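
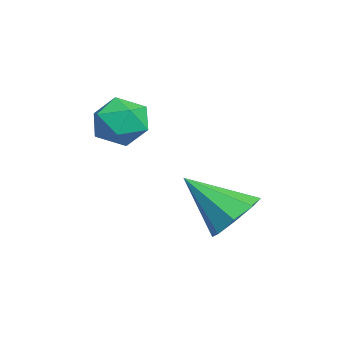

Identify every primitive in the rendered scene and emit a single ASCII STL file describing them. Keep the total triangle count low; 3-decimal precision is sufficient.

solid 
facet normal -0.742 0.661 0.114
outer loop
vertex -0.787 0.259 -1.073
vertex -1.149 -0.243 -0.519
vertex -0.602 0.328 -0.266
endloop
endfacet
facet normal -0.132 0.990 -0.054
outer loop
vertex -0.787 0.259 -1.073
vertex -0.602 0.328 -0.266
vertex 0.0 0.377 -0.835
endloop
endfacet
facet normal 0.096 0.728 -0.679
outer loop
vertex -0.787 0.259 -1.073
vertex 0.0 0.377 -0.835
vertex -0.174 -0.164 -1.44
endloop
endfacet
facet normal -0.374 0.236 -0.897
outer loop
vertex -0.787 0.259 -1.073
vertex -0.174 -0.164 -1.44
vertex -0.884 -0.548 -1.245
endloop
endfacet
facet normal -0.892 0.194 -0.407
outer loop
vertex -0.787 0.259 -1.073
vertex -0.884 -0.548 -1.245
vertex -1.149 -0.243 -0.519
endloop
endfacet
facet normal 0.352 0.825 0.443
outer loop
vertex 0.0 0.377 -0.835
vertex -0.602 0.328 -0.266
vertex 0.124 -0.052 -0.135
endloop
endfacet
facet normal -0.635 0.292 0.715
outer loop
vertex -0.602 0.328 -0.266
vertex -1.149 -0.243 -0.519
vertex -0.586 -0.436 0.06
endloop
endfacet
facet normal -0.878 -0.461 -0.127
outer loop
vertex -1.149 -0.243 -0.519
vertex -0.884 -0.548 -1.245
vertex -0.76 -0.977 -0.545
endloop
endfacet
facet normal -0.040 -0.393 -0.919
outer loop
vertex -0.884 -0.548 -1.245
vertex -0.174 -0.164 -1.44
vertex -0.158 -0.928 -1.114
endloop
endfacet
facet normal 0.720 0.402 -0.566
outer loop
vertex -0.174 -0.164 -1.44
vertex 0.0 0.377 -0.835
vertex 0.389 -0.357 -0.861
endloop
endfacet
facet normal 0.374 -0.236 0.897
outer loop
vertex 0.027 -0.859 -0.307
vertex 0.124 -0.052 -0.135
vertex -0.586 -0.436 0.06
endloop
endfacet
facet normal -0.096 -0.728 0.679
outer loop
vertex 0.027 -0.859 -0.307
vertex -0.586 -0.436 0.06
vertex -0.76 -0.977 -0.545
endloop
endfacet
facet normal 0.132 -0.990 0.054
outer loop
vertex 0.027 -0.859 -0.307
vertex -0.76 -0.977 -0.545
vertex -0.158 -0.928 -1.114
endloop
endfacet
facet normal 0.742 -0.661 -0.114
outer loop
vertex 0.027 -0.859 -0.307
vertex -0.158 -0.928 -1.114
vertex 0.389 -0.357 -0.861
endloop
endfacet
facet normal 0.892 -0.194 0.407
outer loop
vertex 0.027 -0.859 -0.307
vertex 0.389 -0.357 -0.861
vertex 0.124 -0.052 -0.135
endloop
endfacet
facet normal 0.040 0.393 0.919
outer loop
vertex -0.586 -0.436 0.06
vertex 0.124 -0.052 -0.135
vertex -0.602 0.328 -0.266
endloop
endfacet
facet normal -0.720 -0.402 0.566
outer loop
vertex -0.76 -0.977 -0.545
vertex -0.586 -0.436 0.06
vertex -1.149 -0.243 -0.519
endloop
endfacet
facet normal -0.352 -0.825 -0.443
outer loop
vertex -0.158 -0.928 -1.114
vertex -0.76 -0.977 -0.545
vertex -0.884 -0.548 -1.245
endloop
endfacet
facet normal 0.635 -0.292 -0.715
outer loop
vertex 0.389 -0.357 -0.861
vertex -0.158 -0.928 -1.114
vertex -0.174 -0.164 -1.44
endloop
endfacet
facet normal 0.878 0.461 0.127
outer loop
vertex 0.124 -0.052 -0.135
vertex 0.389 -0.357 -0.861
vertex 0.0 0.377 -0.835
endloop
endfacet
facet normal 0.241 0.719 -0.652
outer loop
vertex 1.661 2.875 -2.735
vertex 1.183 2.506 -3.318
vertex 1.055 3.087 -2.725
endloop
endfacet
facet normal 0.111 0.273 0.956
outer loop
vertex 1.661 2.875 -2.735
vertex 1.055 3.087 -2.725
vertex 0.757 1.234 -2.162
endloop
endfacet
facet normal 0.240 0.719 -0.652
outer loop
vertex 1.055 3.087 -2.725
vertex 1.183 2.506 -3.318
vertex 0.523 2.959 -3.062
endloop
endfacet
facet normal -0.561 0.322 0.763
outer loop
vertex 1.055 3.087 -2.725
vertex 0.523 2.959 -3.062
vertex 0.757 1.234 -2.162
endloop
endfacet
facet normal 0.240 0.718 -0.653
outer loop
vertex 0.523 2.959 -3.062
vertex 1.183 2.506 -3.318
vertex 0.377 2.565 -3.549
endloop
endfacet
facet normal -0.961 0.014 0.277
outer loop
vertex 0.523 2.959 -3.062
vertex 0.377 2.565 -3.549
vertex 0.757 1.234 -2.162
endloop
endfacet
facet normal 0.240 0.719 -0.652
outer loop
vertex 0.377 2.565 -3.549
vertex 1.183 2.506 -3.318
vertex 0.704 2.137 -3.901
endloop
endfacet
facet normal -0.854 -0.472 -0.219
outer loop
vertex 0.377 2.565 -3.549
vertex 0.704 2.137 -3.901
vertex 0.757 1.234 -2.162
endloop
endfacet
facet normal 0.241 0.718 -0.653
outer loop
vertex 0.704 2.137 -3.901
vertex 1.183 2.506 -3.318
vertex 1.311 1.925 -3.91
endloop
endfacet
facet normal -0.303 -0.849 -0.432
outer loop
vertex 0.704 2.137 -3.901
vertex 1.311 1.925 -3.91
vertex 0.757 1.234 -2.162
endloop
endfacet
facet normal 0.241 0.718 -0.653
outer loop
vertex 1.311 1.925 -3.91
vertex 1.183 2.506 -3.318
vertex 1.843 2.053 -3.573
endloop
endfacet
facet normal 0.368 -0.899 -0.239
outer loop
vertex 1.311 1.925 -3.91
vertex 1.843 2.053 -3.573
vertex 0.757 1.234 -2.162
endloop
endfacet
facet normal 0.241 0.718 -0.653
outer loop
vertex 1.843 2.053 -3.573
vertex 1.183 2.506 -3.318
vertex 1.988 2.447 -3.086
endloop
endfacet
facet normal 0.768 -0.590 0.249
outer loop
vertex 1.843 2.053 -3.573
vertex 1.988 2.447 -3.086
vertex 0.757 1.234 -2.162
endloop
endfacet
facet normal 0.241 0.719 -0.652
outer loop
vertex 1.988 2.447 -3.086
vertex 1.183 2.506 -3.318
vertex 1.661 2.875 -2.735
endloop
endfacet
facet normal 0.661 -0.105 0.743
outer loop
vertex 1.988 2.447 -3.086
vertex 1.661 2.875 -2.735
vertex 0.757 1.234 -2.162
endloop
endfacet

endsolid


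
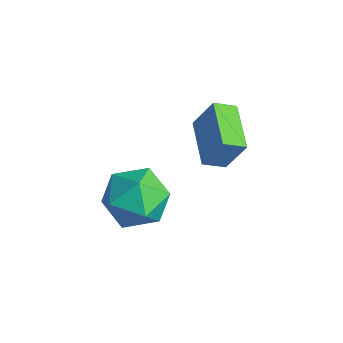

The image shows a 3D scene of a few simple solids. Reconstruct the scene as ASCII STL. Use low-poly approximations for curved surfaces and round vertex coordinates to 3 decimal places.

solid 
facet normal -0.854 0.287 0.433
outer loop
vertex 2.056 -3.178 -3.381
vertex 2.327 -3.879 -2.381
vertex 2.703 -2.687 -2.43
endloop
endfacet
facet normal -0.604 0.797 -0.000
outer loop
vertex 2.056 -3.178 -3.381
vertex 2.703 -2.687 -2.43
vertex 3.036 -2.435 -3.609
endloop
endfacet
facet normal -0.547 0.520 -0.656
outer loop
vertex 2.056 -3.178 -3.381
vertex 3.036 -2.435 -3.609
vertex 2.866 -3.471 -4.289
endloop
endfacet
facet normal -0.762 -0.159 -0.628
outer loop
vertex 2.056 -3.178 -3.381
vertex 2.866 -3.471 -4.289
vertex 2.427 -4.364 -3.53
endloop
endfacet
facet normal -0.952 -0.303 0.045
outer loop
vertex 2.056 -3.178 -3.381
vertex 2.427 -4.364 -3.53
vertex 2.327 -3.879 -2.381
endloop
endfacet
facet normal 0.050 0.974 0.222
outer loop
vertex 3.036 -2.435 -3.609
vertex 2.703 -2.687 -2.43
vertex 3.913 -2.676 -2.75
endloop
endfacet
facet normal -0.354 0.150 0.923
outer loop
vertex 2.703 -2.687 -2.43
vertex 2.327 -3.879 -2.381
vertex 3.474 -3.569 -1.991
endloop
endfacet
facet normal -0.512 -0.807 0.296
outer loop
vertex 2.327 -3.879 -2.381
vertex 2.427 -4.364 -3.53
vertex 3.304 -4.605 -2.671
endloop
endfacet
facet normal -0.205 -0.574 -0.793
outer loop
vertex 2.427 -4.364 -3.53
vertex 2.866 -3.471 -4.289
vertex 3.637 -4.353 -3.85
endloop
endfacet
facet normal 0.143 0.527 -0.838
outer loop
vertex 2.866 -3.471 -4.289
vertex 3.036 -2.435 -3.609
vertex 4.013 -3.161 -3.899
endloop
endfacet
facet normal 0.762 0.159 0.628
outer loop
vertex 4.284 -3.862 -2.899
vertex 3.913 -2.676 -2.75
vertex 3.474 -3.569 -1.991
endloop
endfacet
facet normal 0.547 -0.520 0.656
outer loop
vertex 4.284 -3.862 -2.899
vertex 3.474 -3.569 -1.991
vertex 3.304 -4.605 -2.671
endloop
endfacet
facet normal 0.604 -0.797 0.000
outer loop
vertex 4.284 -3.862 -2.899
vertex 3.304 -4.605 -2.671
vertex 3.637 -4.353 -3.85
endloop
endfacet
facet normal 0.854 -0.287 -0.433
outer loop
vertex 4.284 -3.862 -2.899
vertex 3.637 -4.353 -3.85
vertex 4.013 -3.161 -3.899
endloop
endfacet
facet normal 0.952 0.303 -0.045
outer loop
vertex 4.284 -3.862 -2.899
vertex 4.013 -3.161 -3.899
vertex 3.913 -2.676 -2.75
endloop
endfacet
facet normal 0.205 0.574 0.793
outer loop
vertex 3.474 -3.569 -1.991
vertex 3.913 -2.676 -2.75
vertex 2.703 -2.687 -2.43
endloop
endfacet
facet normal -0.143 -0.527 0.838
outer loop
vertex 3.304 -4.605 -2.671
vertex 3.474 -3.569 -1.991
vertex 2.327 -3.879 -2.381
endloop
endfacet
facet normal -0.050 -0.974 -0.222
outer loop
vertex 3.637 -4.353 -3.85
vertex 3.304 -4.605 -2.671
vertex 2.427 -4.364 -3.53
endloop
endfacet
facet normal 0.354 -0.150 -0.923
outer loop
vertex 4.013 -3.161 -3.899
vertex 3.637 -4.353 -3.85
vertex 2.866 -3.471 -4.289
endloop
endfacet
facet normal 0.512 0.807 -0.296
outer loop
vertex 3.913 -2.676 -2.75
vertex 4.013 -3.161 -3.899
vertex 3.036 -2.435 -3.609
endloop
endfacet
facet normal -0.890 0.416 0.187
outer loop
vertex 2.336 0.085 -0.791
vertex 2.611 0.848 -1.18
vertex 1.845 -0.391 -2.07
endloop
endfacet
facet normal -0.305 -0.848 0.433
outer loop
vertex 3.509 -1.168 -2.42
vertex 2.336 0.085 -0.791
vertex 1.845 -0.391 -2.07
endloop
endfacet
facet normal -0.890 0.416 0.187
outer loop
vertex 1.845 -0.391 -2.07
vertex 2.611 0.848 -1.18
vertex 2.12 0.373 -2.459
endloop
endfacet
facet normal -0.338 -0.327 -0.882
outer loop
vertex 2.12 0.373 -2.459
vertex 3.509 -1.168 -2.42
vertex 1.845 -0.391 -2.07
endloop
endfacet
facet normal 0.339 0.328 0.882
outer loop
vertex 2.336 0.085 -0.791
vertex 4.275 0.071 -1.53
vertex 2.611 0.848 -1.18
endloop
endfacet
facet normal -0.306 -0.848 0.432
outer loop
vertex 4.0 -0.693 -1.141
vertex 2.336 0.085 -0.791
vertex 3.509 -1.168 -2.42
endloop
endfacet
facet normal 0.339 0.327 0.882
outer loop
vertex 4.0 -0.693 -1.141
vertex 4.275 0.071 -1.53
vertex 2.336 0.085 -0.791
endloop
endfacet
facet normal 0.305 0.848 -0.432
outer loop
vertex 2.611 0.848 -1.18
vertex 4.275 0.071 -1.53
vertex 2.12 0.373 -2.459
endloop
endfacet
facet normal -0.339 -0.328 -0.882
outer loop
vertex 3.784 -0.405 -2.809
vertex 3.509 -1.168 -2.42
vertex 2.12 0.373 -2.459
endloop
endfacet
facet normal 0.305 0.848 -0.433
outer loop
vertex 2.12 0.373 -2.459
vertex 4.275 0.071 -1.53
vertex 3.784 -0.405 -2.809
endloop
endfacet
facet normal 0.890 -0.416 -0.187
outer loop
vertex 3.784 -0.405 -2.809
vertex 4.0 -0.693 -1.141
vertex 3.509 -1.168 -2.42
endloop
endfacet
facet normal 0.890 -0.416 -0.187
outer loop
vertex 4.275 0.071 -1.53
vertex 4.0 -0.693 -1.141
vertex 3.784 -0.405 -2.809
endloop
endfacet

endsolid


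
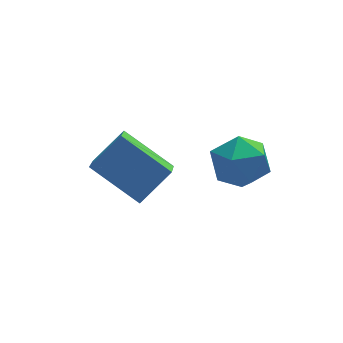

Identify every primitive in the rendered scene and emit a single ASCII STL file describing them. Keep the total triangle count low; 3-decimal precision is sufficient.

solid 
facet normal -0.716 -0.260 -0.648
outer loop
vertex -4.096 -1.345 -1.703
vertex -3.825 -0.345 -2.403
vertex -2.748 -2.444 -2.75
endloop
endfacet
facet normal -0.217 -0.800 0.560
outer loop
vertex -1.675 -2.055 -1.777
vertex -4.096 -1.345 -1.703
vertex -2.748 -2.444 -2.75
endloop
endfacet
facet normal -0.716 -0.260 -0.648
outer loop
vertex -2.748 -2.444 -2.75
vertex -3.825 -0.345 -2.403
vertex -2.477 -1.444 -3.45
endloop
endfacet
facet normal 0.664 -0.541 -0.516
outer loop
vertex -2.477 -1.444 -3.45
vertex -1.675 -2.055 -1.777
vertex -2.748 -2.444 -2.75
endloop
endfacet
facet normal -0.664 0.541 0.516
outer loop
vertex -4.096 -1.345 -1.703
vertex -2.752 0.044 -1.43
vertex -3.825 -0.345 -2.403
endloop
endfacet
facet normal -0.217 -0.800 0.560
outer loop
vertex -3.023 -0.956 -0.73
vertex -4.096 -1.345 -1.703
vertex -1.675 -2.055 -1.777
endloop
endfacet
facet normal -0.664 0.541 0.516
outer loop
vertex -3.023 -0.956 -0.73
vertex -2.752 0.044 -1.43
vertex -4.096 -1.345 -1.703
endloop
endfacet
facet normal 0.217 0.800 -0.560
outer loop
vertex -3.825 -0.345 -2.403
vertex -2.752 0.044 -1.43
vertex -2.477 -1.444 -3.45
endloop
endfacet
facet normal 0.664 -0.541 -0.516
outer loop
vertex -1.404 -1.055 -2.477
vertex -1.675 -2.055 -1.777
vertex -2.477 -1.444 -3.45
endloop
endfacet
facet normal 0.217 0.800 -0.560
outer loop
vertex -2.477 -1.444 -3.45
vertex -2.752 0.044 -1.43
vertex -1.404 -1.055 -2.477
endloop
endfacet
facet normal 0.716 0.260 0.648
outer loop
vertex -1.404 -1.055 -2.477
vertex -3.023 -0.956 -0.73
vertex -1.675 -2.055 -1.777
endloop
endfacet
facet normal 0.716 0.260 0.648
outer loop
vertex -2.752 0.044 -1.43
vertex -3.023 -0.956 -0.73
vertex -1.404 -1.055 -2.477
endloop
endfacet
facet normal -0.966 0.124 -0.226
outer loop
vertex -0.472 -2.878 -1.02
vertex -0.674 -3.828 -0.676
vertex -0.722 -3.025 -0.032
endloop
endfacet
facet normal -0.662 0.747 -0.056
outer loop
vertex -0.472 -2.878 -1.02
vertex -0.722 -3.025 -0.032
vertex 0.036 -2.372 -0.28
endloop
endfacet
facet normal -0.117 0.855 -0.504
outer loop
vertex -0.472 -2.878 -1.02
vertex 0.036 -2.372 -0.28
vertex 0.552 -2.771 -1.077
endloop
endfacet
facet normal -0.084 0.300 -0.950
outer loop
vertex -0.472 -2.878 -1.02
vertex 0.552 -2.771 -1.077
vertex 0.113 -3.671 -1.322
endloop
endfacet
facet normal -0.609 -0.153 -0.779
outer loop
vertex -0.472 -2.878 -1.02
vertex 0.113 -3.671 -1.322
vertex -0.674 -3.828 -0.676
endloop
endfacet
facet normal -0.398 0.691 0.604
outer loop
vertex 0.036 -2.372 -0.28
vertex -0.722 -3.025 -0.032
vertex 0.147 -3.009 0.522
endloop
endfacet
facet normal -0.889 -0.317 0.329
outer loop
vertex -0.722 -3.025 -0.032
vertex -0.674 -3.828 -0.676
vertex -0.292 -3.909 0.277
endloop
endfacet
facet normal -0.311 -0.765 -0.564
outer loop
vertex -0.674 -3.828 -0.676
vertex 0.113 -3.671 -1.322
vertex 0.224 -4.308 -0.52
endloop
endfacet
facet normal 0.538 -0.033 -0.842
outer loop
vertex 0.113 -3.671 -1.322
vertex 0.552 -2.771 -1.077
vertex 0.982 -3.655 -0.768
endloop
endfacet
facet normal 0.484 0.867 -0.120
outer loop
vertex 0.552 -2.771 -1.077
vertex 0.036 -2.372 -0.28
vertex 0.934 -2.852 -0.124
endloop
endfacet
facet normal 0.084 -0.300 0.950
outer loop
vertex 0.732 -3.802 0.22
vertex 0.147 -3.009 0.522
vertex -0.292 -3.909 0.277
endloop
endfacet
facet normal 0.117 -0.855 0.504
outer loop
vertex 0.732 -3.802 0.22
vertex -0.292 -3.909 0.277
vertex 0.224 -4.308 -0.52
endloop
endfacet
facet normal 0.662 -0.747 0.056
outer loop
vertex 0.732 -3.802 0.22
vertex 0.224 -4.308 -0.52
vertex 0.982 -3.655 -0.768
endloop
endfacet
facet normal 0.966 -0.124 0.226
outer loop
vertex 0.732 -3.802 0.22
vertex 0.982 -3.655 -0.768
vertex 0.934 -2.852 -0.124
endloop
endfacet
facet normal 0.609 0.153 0.779
outer loop
vertex 0.732 -3.802 0.22
vertex 0.934 -2.852 -0.124
vertex 0.147 -3.009 0.522
endloop
endfacet
facet normal -0.538 0.033 0.842
outer loop
vertex -0.292 -3.909 0.277
vertex 0.147 -3.009 0.522
vertex -0.722 -3.025 -0.032
endloop
endfacet
facet normal -0.484 -0.867 0.120
outer loop
vertex 0.224 -4.308 -0.52
vertex -0.292 -3.909 0.277
vertex -0.674 -3.828 -0.676
endloop
endfacet
facet normal 0.398 -0.691 -0.604
outer loop
vertex 0.982 -3.655 -0.768
vertex 0.224 -4.308 -0.52
vertex 0.113 -3.671 -1.322
endloop
endfacet
facet normal 0.889 0.317 -0.329
outer loop
vertex 0.934 -2.852 -0.124
vertex 0.982 -3.655 -0.768
vertex 0.552 -2.771 -1.077
endloop
endfacet
facet normal 0.311 0.765 0.564
outer loop
vertex 0.147 -3.009 0.522
vertex 0.934 -2.852 -0.124
vertex 0.036 -2.372 -0.28
endloop
endfacet

endsolid


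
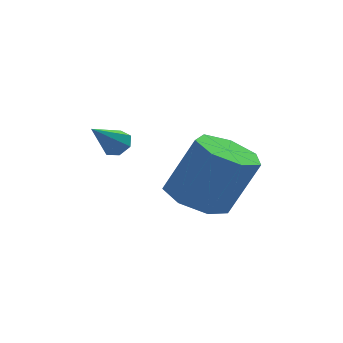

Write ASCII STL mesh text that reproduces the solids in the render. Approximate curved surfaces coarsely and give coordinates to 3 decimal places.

solid 
facet normal 0.505 0.585 -0.635
outer loop
vertex -0.2 1.059 -0.33
vertex -0.585 1.393 -0.328
vertex -0.178 1.375 -0.021
endloop
endfacet
facet normal 0.664 -0.546 0.511
outer loop
vertex -0.2 1.059 -0.33
vertex -0.178 1.375 -0.021
vertex -1.295 0.567 0.568
endloop
endfacet
facet normal 0.504 0.586 -0.634
outer loop
vertex -0.178 1.375 -0.021
vertex -0.585 1.393 -0.328
vertex -0.463 1.705 0.057
endloop
endfacet
facet normal 0.392 0.123 0.912
outer loop
vertex -0.178 1.375 -0.021
vertex -0.463 1.705 0.057
vertex -1.295 0.567 0.568
endloop
endfacet
facet normal 0.503 0.587 -0.635
outer loop
vertex -0.463 1.705 0.057
vertex -0.585 1.393 -0.328
vertex -0.84 1.8 -0.154
endloop
endfacet
facet normal -0.292 0.561 0.774
outer loop
vertex -0.463 1.705 0.057
vertex -0.84 1.8 -0.154
vertex -1.295 0.567 0.568
endloop
endfacet
facet normal 0.502 0.586 -0.635
outer loop
vertex -0.84 1.8 -0.154
vertex -0.585 1.393 -0.328
vertex -1.025 1.588 -0.496
endloop
endfacet
facet normal -0.875 0.440 0.200
outer loop
vertex -0.84 1.8 -0.154
vertex -1.025 1.588 -0.496
vertex -1.295 0.567 0.568
endloop
endfacet
facet normal 0.502 0.586 -0.635
outer loop
vertex -1.025 1.588 -0.496
vertex -0.585 1.393 -0.328
vertex -0.879 1.23 -0.711
endloop
endfacet
facet normal -0.915 -0.148 -0.375
outer loop
vertex -1.025 1.588 -0.496
vertex -0.879 1.23 -0.711
vertex -1.295 0.567 0.568
endloop
endfacet
facet normal 0.503 0.586 -0.635
outer loop
vertex -0.879 1.23 -0.711
vertex -0.585 1.393 -0.328
vertex -0.512 0.995 -0.637
endloop
endfacet
facet normal -0.384 -0.763 -0.520
outer loop
vertex -0.879 1.23 -0.711
vertex -0.512 0.995 -0.637
vertex -1.295 0.567 0.568
endloop
endfacet
facet normal 0.504 0.585 -0.635
outer loop
vertex -0.512 0.995 -0.637
vertex -0.585 1.393 -0.328
vertex -0.2 1.059 -0.33
endloop
endfacet
facet normal 0.318 -0.940 -0.127
outer loop
vertex -0.512 0.995 -0.637
vertex -0.2 1.059 -0.33
vertex -1.295 0.567 0.568
endloop
endfacet
facet normal -0.430 0.035 -0.902
outer loop
vertex 2.5 1.636 -2.805
vertex 1.668 1.078 -2.43
vertex 1.803 2.139 -2.453
endloop
endfacet
facet normal 0.502 0.840 -0.207
outer loop
vertex 2.5 1.636 -2.805
vertex 1.803 2.139 -2.453
vertex 3.424 1.561 -0.865
endloop
endfacet
facet normal 0.502 0.840 -0.207
outer loop
vertex 3.424 1.561 -0.865
vertex 1.803 2.139 -2.453
vertex 2.727 2.064 -0.513
endloop
endfacet
facet normal 0.430 -0.035 0.902
outer loop
vertex 3.424 1.561 -0.865
vertex 2.727 2.064 -0.513
vertex 2.592 1.002 -0.49
endloop
endfacet
facet normal -0.430 0.035 -0.902
outer loop
vertex 1.803 2.139 -2.453
vertex 1.668 1.078 -2.43
vertex 1.004 1.843 -2.084
endloop
endfacet
facet normal -0.274 0.947 0.167
outer loop
vertex 1.803 2.139 -2.453
vertex 1.004 1.843 -2.084
vertex 2.727 2.064 -0.513
endloop
endfacet
facet normal -0.275 0.947 0.168
outer loop
vertex 2.727 2.064 -0.513
vertex 1.004 1.843 -2.084
vertex 1.929 1.767 -0.144
endloop
endfacet
facet normal 0.430 -0.035 0.902
outer loop
vertex 2.727 2.064 -0.513
vertex 1.929 1.767 -0.144
vertex 2.592 1.002 -0.49
endloop
endfacet
facet normal -0.430 0.035 -0.902
outer loop
vertex 1.004 1.843 -2.084
vertex 1.668 1.078 -2.43
vertex 0.705 0.97 -1.975
endloop
endfacet
facet normal -0.843 0.341 0.415
outer loop
vertex 1.004 1.843 -2.084
vertex 0.705 0.97 -1.975
vertex 1.929 1.767 -0.144
endloop
endfacet
facet normal -0.843 0.341 0.416
outer loop
vertex 1.929 1.767 -0.144
vertex 0.705 0.97 -1.975
vertex 1.63 0.895 -0.036
endloop
endfacet
facet normal 0.430 -0.036 0.902
outer loop
vertex 1.929 1.767 -0.144
vertex 1.63 0.895 -0.036
vertex 2.592 1.002 -0.49
endloop
endfacet
facet normal -0.430 0.035 -0.902
outer loop
vertex 0.705 0.97 -1.975
vertex 1.668 1.078 -2.43
vertex 1.131 0.179 -2.209
endloop
endfacet
facet normal -0.777 -0.522 0.351
outer loop
vertex 0.705 0.97 -1.975
vertex 1.131 0.179 -2.209
vertex 1.63 0.895 -0.036
endloop
endfacet
facet normal -0.778 -0.521 0.350
outer loop
vertex 1.63 0.895 -0.036
vertex 1.131 0.179 -2.209
vertex 2.055 0.104 -0.269
endloop
endfacet
facet normal 0.430 -0.035 0.902
outer loop
vertex 1.63 0.895 -0.036
vertex 2.055 0.104 -0.269
vertex 2.592 1.002 -0.49
endloop
endfacet
facet normal -0.430 0.035 -0.902
outer loop
vertex 1.131 0.179 -2.209
vertex 1.668 1.078 -2.43
vertex 1.961 0.064 -2.609
endloop
endfacet
facet normal -0.127 -0.992 0.022
outer loop
vertex 1.131 0.179 -2.209
vertex 1.961 0.064 -2.609
vertex 2.055 0.104 -0.269
endloop
endfacet
facet normal -0.127 -0.992 0.022
outer loop
vertex 2.055 0.104 -0.269
vertex 1.961 0.064 -2.609
vertex 2.885 -0.011 -0.669
endloop
endfacet
facet normal 0.430 -0.035 0.902
outer loop
vertex 2.055 0.104 -0.269
vertex 2.885 -0.011 -0.669
vertex 2.592 1.002 -0.49
endloop
endfacet
facet normal -0.430 0.035 -0.902
outer loop
vertex 1.961 0.064 -2.609
vertex 1.668 1.078 -2.43
vertex 2.57 0.713 -2.874
endloop
endfacet
facet normal 0.621 -0.714 -0.323
outer loop
vertex 1.961 0.064 -2.609
vertex 2.57 0.713 -2.874
vertex 2.885 -0.011 -0.669
endloop
endfacet
facet normal 0.619 -0.715 -0.323
outer loop
vertex 2.885 -0.011 -0.669
vertex 2.57 0.713 -2.874
vertex 3.495 0.637 -0.934
endloop
endfacet
facet normal 0.429 -0.035 0.902
outer loop
vertex 2.885 -0.011 -0.669
vertex 3.495 0.637 -0.934
vertex 2.592 1.002 -0.49
endloop
endfacet
facet normal -0.430 0.035 -0.902
outer loop
vertex 2.57 0.713 -2.874
vertex 1.668 1.078 -2.43
vertex 2.5 1.636 -2.805
endloop
endfacet
facet normal 0.900 0.100 -0.425
outer loop
vertex 2.57 0.713 -2.874
vertex 2.5 1.636 -2.805
vertex 3.495 0.637 -0.934
endloop
endfacet
facet normal 0.900 0.101 -0.425
outer loop
vertex 3.495 0.637 -0.934
vertex 2.5 1.636 -2.805
vertex 3.424 1.561 -0.865
endloop
endfacet
facet normal 0.430 -0.034 0.902
outer loop
vertex 3.495 0.637 -0.934
vertex 3.424 1.561 -0.865
vertex 2.592 1.002 -0.49
endloop
endfacet

endsolid


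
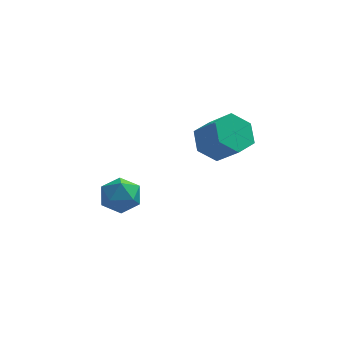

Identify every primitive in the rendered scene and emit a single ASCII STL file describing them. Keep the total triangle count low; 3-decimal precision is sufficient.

solid 
facet normal -0.380 0.252 0.890
outer loop
vertex -2.906 1.805 0.108
vertex -3.574 1.174 0.001
vertex -2.777 0.939 0.408
endloop
endfacet
facet normal 0.327 0.352 0.877
outer loop
vertex -2.906 1.805 0.108
vertex -2.777 0.939 0.408
vertex -2.093 1.385 -0.026
endloop
endfacet
facet normal 0.475 0.808 0.349
outer loop
vertex -2.906 1.805 0.108
vertex -2.093 1.385 -0.026
vertex -2.466 1.896 -0.701
endloop
endfacet
facet normal -0.141 0.989 0.035
outer loop
vertex -2.906 1.805 0.108
vertex -2.466 1.896 -0.701
vertex -3.382 1.765 -0.684
endloop
endfacet
facet normal -0.669 0.645 0.369
outer loop
vertex -2.906 1.805 0.108
vertex -3.382 1.765 -0.684
vertex -3.574 1.174 0.001
endloop
endfacet
facet normal 0.636 -0.272 0.722
outer loop
vertex -2.093 1.385 -0.026
vertex -2.777 0.939 0.408
vertex -2.258 0.495 -0.216
endloop
endfacet
facet normal -0.508 -0.434 0.744
outer loop
vertex -2.777 0.939 0.408
vertex -3.574 1.174 0.001
vertex -3.174 0.364 -0.199
endloop
endfacet
facet normal -0.974 0.202 -0.099
outer loop
vertex -3.574 1.174 0.001
vertex -3.382 1.765 -0.684
vertex -3.547 0.875 -0.874
endloop
endfacet
facet normal -0.120 0.759 -0.640
outer loop
vertex -3.382 1.765 -0.684
vertex -2.466 1.896 -0.701
vertex -2.863 1.321 -1.308
endloop
endfacet
facet normal 0.875 0.465 -0.132
outer loop
vertex -2.466 1.896 -0.701
vertex -2.093 1.385 -0.026
vertex -2.066 1.086 -0.901
endloop
endfacet
facet normal 0.141 -0.989 -0.035
outer loop
vertex -2.734 0.455 -1.008
vertex -2.258 0.495 -0.216
vertex -3.174 0.364 -0.199
endloop
endfacet
facet normal -0.475 -0.808 -0.349
outer loop
vertex -2.734 0.455 -1.008
vertex -3.174 0.364 -0.199
vertex -3.547 0.875 -0.874
endloop
endfacet
facet normal -0.327 -0.352 -0.877
outer loop
vertex -2.734 0.455 -1.008
vertex -3.547 0.875 -0.874
vertex -2.863 1.321 -1.308
endloop
endfacet
facet normal 0.380 -0.252 -0.890
outer loop
vertex -2.734 0.455 -1.008
vertex -2.863 1.321 -1.308
vertex -2.066 1.086 -0.901
endloop
endfacet
facet normal 0.669 -0.645 -0.369
outer loop
vertex -2.734 0.455 -1.008
vertex -2.066 1.086 -0.901
vertex -2.258 0.495 -0.216
endloop
endfacet
facet normal 0.120 -0.759 0.640
outer loop
vertex -3.174 0.364 -0.199
vertex -2.258 0.495 -0.216
vertex -2.777 0.939 0.408
endloop
endfacet
facet normal -0.875 -0.465 0.132
outer loop
vertex -3.547 0.875 -0.874
vertex -3.174 0.364 -0.199
vertex -3.574 1.174 0.001
endloop
endfacet
facet normal -0.636 0.272 -0.722
outer loop
vertex -2.863 1.321 -1.308
vertex -3.547 0.875 -0.874
vertex -3.382 1.765 -0.684
endloop
endfacet
facet normal 0.508 0.434 -0.744
outer loop
vertex -2.066 1.086 -0.901
vertex -2.863 1.321 -1.308
vertex -2.466 1.896 -0.701
endloop
endfacet
facet normal 0.974 -0.202 0.099
outer loop
vertex -2.258 0.495 -0.216
vertex -2.066 1.086 -0.901
vertex -2.093 1.385 -0.026
endloop
endfacet
facet normal -0.583 0.450 -0.677
outer loop
vertex 1.552 0.279 2.916
vertex 0.82 0.214 3.503
vertex 1.376 0.971 3.527
endloop
endfacet
facet normal 0.791 0.506 -0.345
outer loop
vertex 1.552 0.279 2.916
vertex 1.376 0.971 3.527
vertex 2.391 -0.368 3.891
endloop
endfacet
facet normal 0.791 0.505 -0.346
outer loop
vertex 2.391 -0.368 3.891
vertex 1.376 0.971 3.527
vertex 2.216 0.324 4.502
endloop
endfacet
facet normal 0.583 -0.450 0.677
outer loop
vertex 2.391 -0.368 3.891
vertex 2.216 0.324 4.502
vertex 1.66 -0.434 4.477
endloop
endfacet
facet normal -0.583 0.450 -0.676
outer loop
vertex 1.376 0.971 3.527
vertex 0.82 0.214 3.503
vertex 0.645 0.906 4.114
endloop
endfacet
facet normal 0.234 0.891 0.390
outer loop
vertex 1.376 0.971 3.527
vertex 0.645 0.906 4.114
vertex 2.216 0.324 4.502
endloop
endfacet
facet normal 0.233 0.891 0.390
outer loop
vertex 2.216 0.324 4.502
vertex 0.645 0.906 4.114
vertex 1.484 0.259 5.088
endloop
endfacet
facet normal 0.582 -0.449 0.677
outer loop
vertex 2.216 0.324 4.502
vertex 1.484 0.259 5.088
vertex 1.66 -0.434 4.477
endloop
endfacet
facet normal -0.583 0.450 -0.677
outer loop
vertex 0.645 0.906 4.114
vertex 0.82 0.214 3.503
vertex 0.089 0.148 4.089
endloop
endfacet
facet normal -0.557 0.385 0.736
outer loop
vertex 0.645 0.906 4.114
vertex 0.089 0.148 4.089
vertex 1.484 0.259 5.088
endloop
endfacet
facet normal -0.557 0.386 0.735
outer loop
vertex 1.484 0.259 5.088
vertex 0.089 0.148 4.089
vertex 0.928 -0.499 5.064
endloop
endfacet
facet normal 0.583 -0.449 0.677
outer loop
vertex 1.484 0.259 5.088
vertex 0.928 -0.499 5.064
vertex 1.66 -0.434 4.477
endloop
endfacet
facet normal -0.583 0.450 -0.677
outer loop
vertex 0.089 0.148 4.089
vertex 0.82 0.214 3.503
vertex 0.264 -0.544 3.478
endloop
endfacet
facet normal -0.791 -0.505 0.345
outer loop
vertex 0.089 0.148 4.089
vertex 0.264 -0.544 3.478
vertex 0.928 -0.499 5.064
endloop
endfacet
facet normal -0.790 -0.506 0.345
outer loop
vertex 0.928 -0.499 5.064
vertex 0.264 -0.544 3.478
vertex 1.104 -1.191 4.453
endloop
endfacet
facet normal 0.583 -0.450 0.677
outer loop
vertex 0.928 -0.499 5.064
vertex 1.104 -1.191 4.453
vertex 1.66 -0.434 4.477
endloop
endfacet
facet normal -0.582 0.449 -0.677
outer loop
vertex 0.264 -0.544 3.478
vertex 0.82 0.214 3.503
vertex 0.996 -0.479 2.892
endloop
endfacet
facet normal -0.233 -0.891 -0.390
outer loop
vertex 0.264 -0.544 3.478
vertex 0.996 -0.479 2.892
vertex 1.104 -1.191 4.453
endloop
endfacet
facet normal -0.234 -0.891 -0.390
outer loop
vertex 1.104 -1.191 4.453
vertex 0.996 -0.479 2.892
vertex 1.835 -1.126 3.866
endloop
endfacet
facet normal 0.583 -0.450 0.676
outer loop
vertex 1.104 -1.191 4.453
vertex 1.835 -1.126 3.866
vertex 1.66 -0.434 4.477
endloop
endfacet
facet normal -0.583 0.449 -0.677
outer loop
vertex 0.996 -0.479 2.892
vertex 0.82 0.214 3.503
vertex 1.552 0.279 2.916
endloop
endfacet
facet normal 0.557 -0.385 -0.736
outer loop
vertex 0.996 -0.479 2.892
vertex 1.552 0.279 2.916
vertex 1.835 -1.126 3.866
endloop
endfacet
facet normal 0.558 -0.385 -0.735
outer loop
vertex 1.835 -1.126 3.866
vertex 1.552 0.279 2.916
vertex 2.391 -0.368 3.891
endloop
endfacet
facet normal 0.583 -0.450 0.677
outer loop
vertex 1.835 -1.126 3.866
vertex 2.391 -0.368 3.891
vertex 1.66 -0.434 4.477
endloop
endfacet

endsolid


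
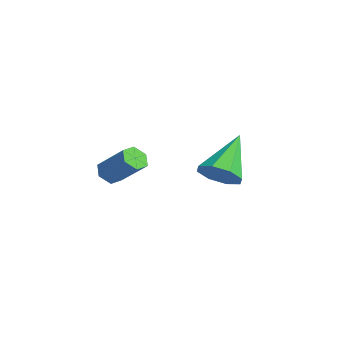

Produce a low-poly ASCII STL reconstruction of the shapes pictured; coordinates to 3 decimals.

solid 
facet normal 0.519 -0.545 -0.658
outer loop
vertex 2.752 1.252 1.595
vertex 2.001 1.111 1.119
vertex 2.65 1.735 1.114
endloop
endfacet
facet normal 0.599 0.625 0.501
outer loop
vertex 2.752 1.252 1.595
vertex 2.65 1.735 1.114
vertex 0.879 2.289 2.541
endloop
endfacet
facet normal 0.518 -0.544 -0.660
outer loop
vertex 2.65 1.735 1.114
vertex 2.001 1.111 1.119
vertex 2.167 1.853 0.637
endloop
endfacet
facet normal 0.271 0.962 -0.037
outer loop
vertex 2.65 1.735 1.114
vertex 2.167 1.853 0.637
vertex 0.879 2.289 2.541
endloop
endfacet
facet normal 0.520 -0.544 -0.659
outer loop
vertex 2.167 1.853 0.637
vertex 2.001 1.111 1.119
vertex 1.588 1.536 0.442
endloop
endfacet
facet normal -0.326 0.850 -0.415
outer loop
vertex 2.167 1.853 0.637
vertex 1.588 1.536 0.442
vertex 0.879 2.289 2.541
endloop
endfacet
facet normal 0.519 -0.545 -0.659
outer loop
vertex 1.588 1.536 0.442
vertex 2.001 1.111 1.119
vertex 1.25 0.971 0.643
endloop
endfacet
facet normal -0.839 0.356 -0.411
outer loop
vertex 1.588 1.536 0.442
vertex 1.25 0.971 0.643
vertex 0.879 2.289 2.541
endloop
endfacet
facet normal 0.519 -0.545 -0.659
outer loop
vertex 1.25 0.971 0.643
vertex 2.001 1.111 1.119
vertex 1.352 0.488 1.123
endloop
endfacet
facet normal -0.972 -0.233 -0.028
outer loop
vertex 1.25 0.971 0.643
vertex 1.352 0.488 1.123
vertex 0.879 2.289 2.541
endloop
endfacet
facet normal 0.519 -0.545 -0.658
outer loop
vertex 1.352 0.488 1.123
vertex 2.001 1.111 1.119
vertex 1.834 0.37 1.601
endloop
endfacet
facet normal -0.645 -0.570 0.509
outer loop
vertex 1.352 0.488 1.123
vertex 1.834 0.37 1.601
vertex 0.879 2.289 2.541
endloop
endfacet
facet normal 0.519 -0.545 -0.658
outer loop
vertex 1.834 0.37 1.601
vertex 2.001 1.111 1.119
vertex 2.414 0.687 1.796
endloop
endfacet
facet normal -0.048 -0.458 0.887
outer loop
vertex 1.834 0.37 1.601
vertex 2.414 0.687 1.796
vertex 0.879 2.289 2.541
endloop
endfacet
facet normal 0.519 -0.545 -0.658
outer loop
vertex 2.414 0.687 1.796
vertex 2.001 1.111 1.119
vertex 2.752 1.252 1.595
endloop
endfacet
facet normal 0.466 0.036 0.884
outer loop
vertex 2.414 0.687 1.796
vertex 2.752 1.252 1.595
vertex 0.879 2.289 2.541
endloop
endfacet
facet normal -0.627 -0.421 -0.655
outer loop
vertex 2.918 -3.606 2.1
vertex 2.616 -3.134 2.086
vertex 3.04 -3.207 1.727
endloop
endfacet
facet normal 0.747 -0.561 -0.356
outer loop
vertex 2.918 -3.606 2.1
vertex 3.04 -3.207 1.727
vertex 3.885 -2.958 3.108
endloop
endfacet
facet normal 0.747 -0.561 -0.356
outer loop
vertex 3.885 -2.958 3.108
vertex 3.04 -3.207 1.727
vertex 4.007 -2.558 2.734
endloop
endfacet
facet normal 0.629 0.420 0.654
outer loop
vertex 3.885 -2.958 3.108
vertex 4.007 -2.558 2.734
vertex 3.584 -2.486 3.094
endloop
endfacet
facet normal -0.627 -0.421 -0.655
outer loop
vertex 3.04 -3.207 1.727
vertex 2.616 -3.134 2.086
vertex 2.738 -2.735 1.713
endloop
endfacet
facet normal 0.561 0.337 -0.756
outer loop
vertex 3.04 -3.207 1.727
vertex 2.738 -2.735 1.713
vertex 4.007 -2.558 2.734
endloop
endfacet
facet normal 0.561 0.337 -0.756
outer loop
vertex 4.007 -2.558 2.734
vertex 2.738 -2.735 1.713
vertex 3.705 -2.087 2.72
endloop
endfacet
facet normal 0.628 0.422 0.654
outer loop
vertex 4.007 -2.558 2.734
vertex 3.705 -2.087 2.72
vertex 3.584 -2.486 3.094
endloop
endfacet
facet normal -0.628 -0.420 -0.655
outer loop
vertex 2.738 -2.735 1.713
vertex 2.616 -3.134 2.086
vertex 2.315 -2.662 2.072
endloop
endfacet
facet normal -0.185 0.898 -0.400
outer loop
vertex 2.738 -2.735 1.713
vertex 2.315 -2.662 2.072
vertex 3.705 -2.087 2.72
endloop
endfacet
facet normal -0.185 0.898 -0.400
outer loop
vertex 3.705 -2.087 2.72
vertex 2.315 -2.662 2.072
vertex 3.282 -2.014 3.08
endloop
endfacet
facet normal 0.629 0.422 0.653
outer loop
vertex 3.705 -2.087 2.72
vertex 3.282 -2.014 3.08
vertex 3.584 -2.486 3.094
endloop
endfacet
facet normal -0.629 -0.420 -0.654
outer loop
vertex 2.315 -2.662 2.072
vertex 2.616 -3.134 2.086
vertex 2.193 -3.062 2.446
endloop
endfacet
facet normal -0.747 0.561 0.356
outer loop
vertex 2.315 -2.662 2.072
vertex 2.193 -3.062 2.446
vertex 3.282 -2.014 3.08
endloop
endfacet
facet normal -0.747 0.561 0.356
outer loop
vertex 3.282 -2.014 3.08
vertex 2.193 -3.062 2.446
vertex 3.16 -2.413 3.453
endloop
endfacet
facet normal 0.627 0.421 0.655
outer loop
vertex 3.282 -2.014 3.08
vertex 3.16 -2.413 3.453
vertex 3.584 -2.486 3.094
endloop
endfacet
facet normal -0.628 -0.422 -0.654
outer loop
vertex 2.193 -3.062 2.446
vertex 2.616 -3.134 2.086
vertex 2.495 -3.533 2.46
endloop
endfacet
facet normal -0.561 -0.337 0.756
outer loop
vertex 2.193 -3.062 2.446
vertex 2.495 -3.533 2.46
vertex 3.16 -2.413 3.453
endloop
endfacet
facet normal -0.561 -0.337 0.756
outer loop
vertex 3.16 -2.413 3.453
vertex 2.495 -3.533 2.46
vertex 3.462 -2.885 3.467
endloop
endfacet
facet normal 0.627 0.421 0.655
outer loop
vertex 3.16 -2.413 3.453
vertex 3.462 -2.885 3.467
vertex 3.584 -2.486 3.094
endloop
endfacet
facet normal -0.629 -0.422 -0.653
outer loop
vertex 2.495 -3.533 2.46
vertex 2.616 -3.134 2.086
vertex 2.918 -3.606 2.1
endloop
endfacet
facet normal 0.185 -0.898 0.400
outer loop
vertex 2.495 -3.533 2.46
vertex 2.918 -3.606 2.1
vertex 3.462 -2.885 3.467
endloop
endfacet
facet normal 0.185 -0.898 0.400
outer loop
vertex 3.462 -2.885 3.467
vertex 2.918 -3.606 2.1
vertex 3.885 -2.958 3.108
endloop
endfacet
facet normal 0.628 0.420 0.655
outer loop
vertex 3.462 -2.885 3.467
vertex 3.885 -2.958 3.108
vertex 3.584 -2.486 3.094
endloop
endfacet

endsolid


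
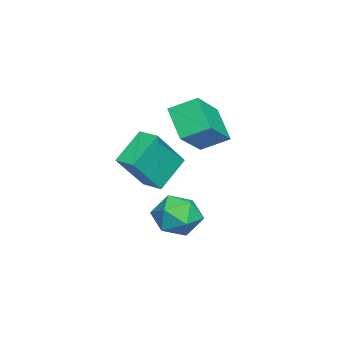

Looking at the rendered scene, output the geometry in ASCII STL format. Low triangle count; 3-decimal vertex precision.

solid 
facet normal -0.525 -0.850 -0.032
outer loop
vertex 0.036 1.29 1.693
vertex -1.077 2.038 0.089
vertex 1.124 0.657 0.642
endloop
endfacet
facet normal 0.532 -0.358 0.767
outer loop
vertex 1.597 1.422 0.671
vertex 0.036 1.29 1.693
vertex 1.124 0.657 0.642
endloop
endfacet
facet normal -0.525 -0.850 -0.032
outer loop
vertex 1.124 0.657 0.642
vertex -1.077 2.038 0.089
vertex 0.011 1.405 -0.961
endloop
endfacet
facet normal 0.664 -0.386 -0.641
outer loop
vertex 0.011 1.405 -0.961
vertex 1.597 1.422 0.671
vertex 1.124 0.657 0.642
endloop
endfacet
facet normal -0.664 0.386 0.641
outer loop
vertex 0.036 1.29 1.693
vertex -0.604 2.803 0.118
vertex -1.077 2.038 0.089
endloop
endfacet
facet normal 0.533 -0.357 0.767
outer loop
vertex 0.509 2.055 1.721
vertex 0.036 1.29 1.693
vertex 1.597 1.422 0.671
endloop
endfacet
facet normal -0.663 0.387 0.641
outer loop
vertex 0.509 2.055 1.721
vertex -0.604 2.803 0.118
vertex 0.036 1.29 1.693
endloop
endfacet
facet normal -0.532 0.358 -0.767
outer loop
vertex -1.077 2.038 0.089
vertex -0.604 2.803 0.118
vertex 0.011 1.405 -0.961
endloop
endfacet
facet normal 0.663 -0.387 -0.641
outer loop
vertex 0.484 2.17 -0.933
vertex 1.597 1.422 0.671
vertex 0.011 1.405 -0.961
endloop
endfacet
facet normal -0.533 0.358 -0.767
outer loop
vertex 0.011 1.405 -0.961
vertex -0.604 2.803 0.118
vertex 0.484 2.17 -0.933
endloop
endfacet
facet normal 0.525 0.850 0.032
outer loop
vertex 0.484 2.17 -0.933
vertex 0.509 2.055 1.721
vertex 1.597 1.422 0.671
endloop
endfacet
facet normal 0.525 0.850 0.032
outer loop
vertex -0.604 2.803 0.118
vertex 0.509 2.055 1.721
vertex 0.484 2.17 -0.933
endloop
endfacet
facet normal 0.398 0.867 0.300
outer loop
vertex -0.726 3.511 -2.839
vertex -0.431 3.063 -1.934
vertex 0.217 3.052 -2.762
endloop
endfacet
facet normal 0.426 0.806 -0.411
outer loop
vertex -0.726 3.511 -2.839
vertex 0.217 3.052 -2.762
vertex -0.365 2.918 -3.628
endloop
endfacet
facet normal -0.240 0.720 -0.651
outer loop
vertex -0.726 3.511 -2.839
vertex -0.365 2.918 -3.628
vertex -1.372 2.847 -3.335
endloop
endfacet
facet normal -0.680 0.728 -0.089
outer loop
vertex -0.726 3.511 -2.839
vertex -1.372 2.847 -3.335
vertex -1.413 2.937 -2.289
endloop
endfacet
facet normal -0.285 0.819 0.498
outer loop
vertex -0.726 3.511 -2.839
vertex -1.413 2.937 -2.289
vertex -0.431 3.063 -1.934
endloop
endfacet
facet normal 0.795 0.215 -0.567
outer loop
vertex -0.365 2.918 -3.628
vertex 0.217 3.052 -2.762
vertex 0.153 2.103 -3.211
endloop
endfacet
facet normal 0.750 0.313 0.583
outer loop
vertex 0.217 3.052 -2.762
vertex -0.431 3.063 -1.934
vertex 0.112 2.193 -2.165
endloop
endfacet
facet normal -0.357 0.236 0.904
outer loop
vertex -0.431 3.063 -1.934
vertex -1.413 2.937 -2.289
vertex -0.895 2.122 -1.872
endloop
endfacet
facet normal -0.995 0.089 -0.047
outer loop
vertex -1.413 2.937 -2.289
vertex -1.372 2.847 -3.335
vertex -1.477 1.988 -2.738
endloop
endfacet
facet normal -0.284 0.077 -0.956
outer loop
vertex -1.372 2.847 -3.335
vertex -0.365 2.918 -3.628
vertex -0.829 1.977 -3.566
endloop
endfacet
facet normal 0.680 -0.728 0.089
outer loop
vertex -0.534 1.529 -2.661
vertex 0.153 2.103 -3.211
vertex 0.112 2.193 -2.165
endloop
endfacet
facet normal 0.240 -0.720 0.651
outer loop
vertex -0.534 1.529 -2.661
vertex 0.112 2.193 -2.165
vertex -0.895 2.122 -1.872
endloop
endfacet
facet normal -0.426 -0.806 0.411
outer loop
vertex -0.534 1.529 -2.661
vertex -0.895 2.122 -1.872
vertex -1.477 1.988 -2.738
endloop
endfacet
facet normal -0.398 -0.867 -0.300
outer loop
vertex -0.534 1.529 -2.661
vertex -1.477 1.988 -2.738
vertex -0.829 1.977 -3.566
endloop
endfacet
facet normal 0.285 -0.819 -0.498
outer loop
vertex -0.534 1.529 -2.661
vertex -0.829 1.977 -3.566
vertex 0.153 2.103 -3.211
endloop
endfacet
facet normal 0.995 -0.089 0.047
outer loop
vertex 0.112 2.193 -2.165
vertex 0.153 2.103 -3.211
vertex 0.217 3.052 -2.762
endloop
endfacet
facet normal 0.284 -0.077 0.956
outer loop
vertex -0.895 2.122 -1.872
vertex 0.112 2.193 -2.165
vertex -0.431 3.063 -1.934
endloop
endfacet
facet normal -0.795 -0.215 0.567
outer loop
vertex -1.477 1.988 -2.738
vertex -0.895 2.122 -1.872
vertex -1.413 2.937 -2.289
endloop
endfacet
facet normal -0.750 -0.313 -0.583
outer loop
vertex -0.829 1.977 -3.566
vertex -1.477 1.988 -2.738
vertex -1.372 2.847 -3.335
endloop
endfacet
facet normal 0.357 -0.236 -0.904
outer loop
vertex 0.153 2.103 -3.211
vertex -0.829 1.977 -3.566
vertex -0.365 2.918 -3.628
endloop
endfacet
facet normal -0.608 -0.426 0.671
outer loop
vertex -2.412 1.771 1.933
vertex -2.54 2.896 2.531
vertex -4.011 2.211 0.763
endloop
endfacet
facet normal 0.100 -0.879 -0.467
outer loop
vertex -3.02 2.904 -0.331
vertex -2.412 1.771 1.933
vertex -4.011 2.211 0.763
endloop
endfacet
facet normal -0.608 -0.425 0.671
outer loop
vertex -4.011 2.211 0.763
vertex -2.54 2.896 2.531
vertex -4.139 3.336 1.36
endloop
endfacet
facet normal -0.788 0.216 -0.577
outer loop
vertex -4.139 3.336 1.36
vertex -3.02 2.904 -0.331
vertex -4.011 2.211 0.763
endloop
endfacet
facet normal 0.788 -0.217 0.576
outer loop
vertex -2.412 1.771 1.933
vertex -1.549 3.589 1.437
vertex -2.54 2.896 2.531
endloop
endfacet
facet normal 0.100 -0.879 -0.467
outer loop
vertex -1.421 2.464 0.84
vertex -2.412 1.771 1.933
vertex -3.02 2.904 -0.331
endloop
endfacet
facet normal 0.788 -0.217 0.577
outer loop
vertex -1.421 2.464 0.84
vertex -1.549 3.589 1.437
vertex -2.412 1.771 1.933
endloop
endfacet
facet normal -0.100 0.879 0.466
outer loop
vertex -2.54 2.896 2.531
vertex -1.549 3.589 1.437
vertex -4.139 3.336 1.36
endloop
endfacet
facet normal -0.788 0.217 -0.577
outer loop
vertex -3.148 4.029 0.267
vertex -3.02 2.904 -0.331
vertex -4.139 3.336 1.36
endloop
endfacet
facet normal -0.100 0.879 0.467
outer loop
vertex -4.139 3.336 1.36
vertex -1.549 3.589 1.437
vertex -3.148 4.029 0.267
endloop
endfacet
facet normal 0.608 0.425 -0.670
outer loop
vertex -3.148 4.029 0.267
vertex -1.421 2.464 0.84
vertex -3.02 2.904 -0.331
endloop
endfacet
facet normal 0.608 0.425 -0.671
outer loop
vertex -1.549 3.589 1.437
vertex -1.421 2.464 0.84
vertex -3.148 4.029 0.267
endloop
endfacet

endsolid


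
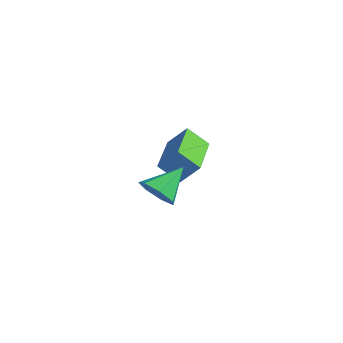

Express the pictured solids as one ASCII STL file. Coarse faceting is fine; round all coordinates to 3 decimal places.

solid 
facet normal 0.042 -0.796 -0.604
outer loop
vertex 1.757 0.037 -3.359
vertex 1.437 -0.343 -2.88
vertex 1.159 0.029 -3.39
endloop
endfacet
facet normal 0.012 0.891 -0.454
outer loop
vertex 1.757 0.037 -3.359
vertex 1.159 0.029 -3.39
vertex 1.383 0.683 -2.1
endloop
endfacet
facet normal 0.043 -0.796 -0.604
outer loop
vertex 1.159 0.029 -3.39
vertex 1.437 -0.343 -2.88
vertex 0.771 -0.26 -3.037
endloop
endfacet
facet normal -0.704 0.676 -0.220
outer loop
vertex 1.159 0.029 -3.39
vertex 0.771 -0.26 -3.037
vertex 1.383 0.683 -2.1
endloop
endfacet
facet normal 0.043 -0.796 -0.604
outer loop
vertex 0.771 -0.26 -3.037
vertex 1.437 -0.343 -2.88
vertex 0.885 -0.611 -2.566
endloop
endfacet
facet normal -0.902 0.212 0.376
outer loop
vertex 0.771 -0.26 -3.037
vertex 0.885 -0.611 -2.566
vertex 1.383 0.683 -2.1
endloop
endfacet
facet normal 0.043 -0.796 -0.604
outer loop
vertex 0.885 -0.611 -2.566
vertex 1.437 -0.343 -2.88
vertex 1.415 -0.761 -2.331
endloop
endfacet
facet normal -0.436 -0.152 0.887
outer loop
vertex 0.885 -0.611 -2.566
vertex 1.415 -0.761 -2.331
vertex 1.383 0.683 -2.1
endloop
endfacet
facet normal 0.042 -0.796 -0.604
outer loop
vertex 1.415 -0.761 -2.331
vertex 1.437 -0.343 -2.88
vertex 1.962 -0.596 -2.51
endloop
endfacet
facet normal 0.346 -0.141 0.928
outer loop
vertex 1.415 -0.761 -2.331
vertex 1.962 -0.596 -2.51
vertex 1.383 0.683 -2.1
endloop
endfacet
facet normal 0.042 -0.796 -0.604
outer loop
vertex 1.962 -0.596 -2.51
vertex 1.437 -0.343 -2.88
vertex 2.114 -0.241 -2.967
endloop
endfacet
facet normal 0.852 0.236 0.467
outer loop
vertex 1.962 -0.596 -2.51
vertex 2.114 -0.241 -2.967
vertex 1.383 0.683 -2.1
endloop
endfacet
facet normal 0.042 -0.796 -0.603
outer loop
vertex 2.114 -0.241 -2.967
vertex 1.437 -0.343 -2.88
vertex 1.757 0.037 -3.359
endloop
endfacet
facet normal 0.704 0.695 -0.148
outer loop
vertex 2.114 -0.241 -2.967
vertex 1.757 0.037 -3.359
vertex 1.383 0.683 -2.1
endloop
endfacet
facet normal -0.483 -0.481 -0.732
outer loop
vertex -1.569 1.822 -3.627
vertex -3.114 3.332 -3.601
vertex -1.069 2.347 -4.302
endloop
endfacet
facet normal 0.716 -0.698 -0.013
outer loop
vertex -0.606 2.808 -3.599
vertex -1.569 1.822 -3.627
vertex -1.069 2.347 -4.302
endloop
endfacet
facet normal -0.483 -0.481 -0.732
outer loop
vertex -1.069 2.347 -4.302
vertex -3.114 3.332 -3.601
vertex -2.614 3.856 -4.275
endloop
endfacet
facet normal 0.506 0.530 -0.681
outer loop
vertex -2.614 3.856 -4.275
vertex -0.606 2.808 -3.599
vertex -1.069 2.347 -4.302
endloop
endfacet
facet normal -0.506 -0.530 0.681
outer loop
vertex -1.569 1.822 -3.627
vertex -2.651 3.793 -2.898
vertex -3.114 3.332 -3.601
endloop
endfacet
facet normal 0.716 -0.698 -0.012
outer loop
vertex -1.106 2.284 -2.925
vertex -1.569 1.822 -3.627
vertex -0.606 2.808 -3.599
endloop
endfacet
facet normal -0.505 -0.529 0.682
outer loop
vertex -1.106 2.284 -2.925
vertex -2.651 3.793 -2.898
vertex -1.569 1.822 -3.627
endloop
endfacet
facet normal -0.715 0.699 0.013
outer loop
vertex -3.114 3.332 -3.601
vertex -2.651 3.793 -2.898
vertex -2.614 3.856 -4.275
endloop
endfacet
facet normal 0.506 0.529 -0.682
outer loop
vertex -2.151 4.318 -3.573
vertex -0.606 2.808 -3.599
vertex -2.614 3.856 -4.275
endloop
endfacet
facet normal -0.716 0.698 0.013
outer loop
vertex -2.614 3.856 -4.275
vertex -2.651 3.793 -2.898
vertex -2.151 4.318 -3.573
endloop
endfacet
facet normal 0.483 0.481 0.732
outer loop
vertex -2.151 4.318 -3.573
vertex -1.106 2.284 -2.925
vertex -0.606 2.808 -3.599
endloop
endfacet
facet normal 0.483 0.481 0.732
outer loop
vertex -2.651 3.793 -2.898
vertex -1.106 2.284 -2.925
vertex -2.151 4.318 -3.573
endloop
endfacet

endsolid


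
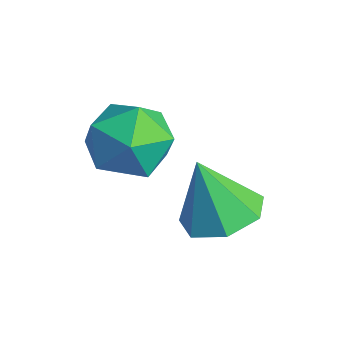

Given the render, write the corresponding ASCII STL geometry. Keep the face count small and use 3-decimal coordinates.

solid 
facet normal -0.979 -0.136 -0.153
outer loop
vertex -1.071 -2.492 2.401
vertex -0.955 -3.624 2.661
vertex -1.194 -2.852 3.504
endloop
endfacet
facet normal -0.846 0.527 0.078
outer loop
vertex -1.071 -2.492 2.401
vertex -1.194 -2.852 3.504
vertex -0.605 -1.872 3.272
endloop
endfacet
facet normal -0.397 0.835 -0.382
outer loop
vertex -1.071 -2.492 2.401
vertex -0.605 -1.872 3.272
vertex -0.003 -2.037 2.286
endloop
endfacet
facet normal -0.251 0.363 -0.897
outer loop
vertex -1.071 -2.492 2.401
vertex -0.003 -2.037 2.286
vertex -0.22 -3.12 1.909
endloop
endfacet
facet normal -0.611 -0.236 -0.756
outer loop
vertex -1.071 -2.492 2.401
vertex -0.22 -3.12 1.909
vertex -0.955 -3.624 2.661
endloop
endfacet
facet normal -0.517 0.479 0.710
outer loop
vertex -0.605 -1.872 3.272
vertex -1.194 -2.852 3.504
vertex -0.2 -2.62 4.071
endloop
endfacet
facet normal -0.732 -0.593 0.336
outer loop
vertex -1.194 -2.852 3.504
vertex -0.955 -3.624 2.661
vertex -0.417 -3.703 3.694
endloop
endfacet
facet normal -0.136 -0.757 -0.640
outer loop
vertex -0.955 -3.624 2.661
vertex -0.22 -3.12 1.909
vertex 0.185 -3.868 2.708
endloop
endfacet
facet normal 0.446 0.213 -0.869
outer loop
vertex -0.22 -3.12 1.909
vertex -0.003 -2.037 2.286
vertex 0.774 -2.888 2.476
endloop
endfacet
facet normal 0.211 0.977 -0.035
outer loop
vertex -0.003 -2.037 2.286
vertex -0.605 -1.872 3.272
vertex 0.535 -2.116 3.319
endloop
endfacet
facet normal 0.251 -0.363 0.897
outer loop
vertex 0.651 -3.248 3.579
vertex -0.2 -2.62 4.071
vertex -0.417 -3.703 3.694
endloop
endfacet
facet normal 0.397 -0.835 0.382
outer loop
vertex 0.651 -3.248 3.579
vertex -0.417 -3.703 3.694
vertex 0.185 -3.868 2.708
endloop
endfacet
facet normal 0.846 -0.527 -0.078
outer loop
vertex 0.651 -3.248 3.579
vertex 0.185 -3.868 2.708
vertex 0.774 -2.888 2.476
endloop
endfacet
facet normal 0.979 0.136 0.153
outer loop
vertex 0.651 -3.248 3.579
vertex 0.774 -2.888 2.476
vertex 0.535 -2.116 3.319
endloop
endfacet
facet normal 0.611 0.236 0.756
outer loop
vertex 0.651 -3.248 3.579
vertex 0.535 -2.116 3.319
vertex -0.2 -2.62 4.071
endloop
endfacet
facet normal -0.446 -0.213 0.869
outer loop
vertex -0.417 -3.703 3.694
vertex -0.2 -2.62 4.071
vertex -1.194 -2.852 3.504
endloop
endfacet
facet normal -0.211 -0.977 0.035
outer loop
vertex 0.185 -3.868 2.708
vertex -0.417 -3.703 3.694
vertex -0.955 -3.624 2.661
endloop
endfacet
facet normal 0.517 -0.479 -0.710
outer loop
vertex 0.774 -2.888 2.476
vertex 0.185 -3.868 2.708
vertex -0.22 -3.12 1.909
endloop
endfacet
facet normal 0.732 0.593 -0.336
outer loop
vertex 0.535 -2.116 3.319
vertex 0.774 -2.888 2.476
vertex -0.003 -2.037 2.286
endloop
endfacet
facet normal 0.136 0.757 0.640
outer loop
vertex -0.2 -2.62 4.071
vertex 0.535 -2.116 3.319
vertex -0.605 -1.872 3.272
endloop
endfacet
facet normal 0.257 0.234 -0.938
outer loop
vertex 2.051 -1.574 0.826
vertex 1.093 -1.178 0.662
vertex 1.951 -0.69 1.019
endloop
endfacet
facet normal 0.731 -0.065 0.679
outer loop
vertex 2.051 -1.574 0.826
vertex 1.951 -0.69 1.019
vertex 0.627 -1.602 2.358
endloop
endfacet
facet normal 0.257 0.234 -0.938
outer loop
vertex 1.951 -0.69 1.019
vertex 1.093 -1.178 0.662
vertex 1.204 -0.173 0.943
endloop
endfacet
facet normal 0.335 0.591 0.734
outer loop
vertex 1.951 -0.69 1.019
vertex 1.204 -0.173 0.943
vertex 0.627 -1.602 2.358
endloop
endfacet
facet normal 0.258 0.234 -0.938
outer loop
vertex 1.204 -0.173 0.943
vertex 1.093 -1.178 0.662
vertex 0.374 -0.413 0.655
endloop
endfacet
facet normal -0.404 0.721 0.563
outer loop
vertex 1.204 -0.173 0.943
vertex 0.374 -0.413 0.655
vertex 0.627 -1.602 2.358
endloop
endfacet
facet normal 0.258 0.234 -0.937
outer loop
vertex 0.374 -0.413 0.655
vertex 1.093 -1.178 0.662
vertex 0.085 -1.229 0.372
endloop
endfacet
facet normal -0.928 0.226 0.296
outer loop
vertex 0.374 -0.413 0.655
vertex 0.085 -1.229 0.372
vertex 0.627 -1.602 2.358
endloop
endfacet
facet normal 0.258 0.234 -0.937
outer loop
vertex 0.085 -1.229 0.372
vertex 1.093 -1.178 0.662
vertex 0.555 -2.007 0.307
endloop
endfacet
facet normal -0.843 -0.521 0.132
outer loop
vertex 0.085 -1.229 0.372
vertex 0.555 -2.007 0.307
vertex 0.627 -1.602 2.358
endloop
endfacet
facet normal 0.258 0.234 -0.937
outer loop
vertex 0.555 -2.007 0.307
vertex 1.093 -1.178 0.662
vertex 1.43 -2.161 0.509
endloop
endfacet
facet normal -0.214 -0.957 0.196
outer loop
vertex 0.555 -2.007 0.307
vertex 1.43 -2.161 0.509
vertex 0.627 -1.602 2.358
endloop
endfacet
facet normal 0.257 0.234 -0.938
outer loop
vertex 1.43 -2.161 0.509
vertex 1.093 -1.178 0.662
vertex 2.051 -1.574 0.826
endloop
endfacet
facet normal 0.488 -0.754 0.440
outer loop
vertex 1.43 -2.161 0.509
vertex 2.051 -1.574 0.826
vertex 0.627 -1.602 2.358
endloop
endfacet

endsolid


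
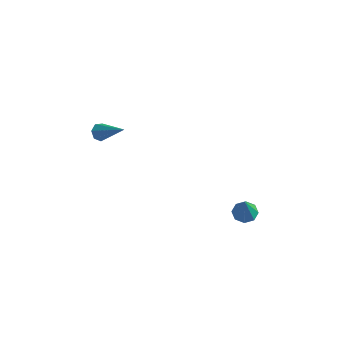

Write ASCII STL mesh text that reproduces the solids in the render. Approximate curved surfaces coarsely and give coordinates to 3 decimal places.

solid 
facet normal -0.775 0.156 -0.612
outer loop
vertex -3.928 2.237 1.534
vertex -4.263 2.114 1.927
vertex -4.065 2.588 1.797
endloop
endfacet
facet normal 0.724 0.572 -0.385
outer loop
vertex -3.928 2.237 1.534
vertex -4.065 2.588 1.797
vertex -2.737 1.806 3.133
endloop
endfacet
facet normal -0.775 0.156 -0.612
outer loop
vertex -4.065 2.588 1.797
vertex -4.263 2.114 1.927
vertex -4.351 2.583 2.158
endloop
endfacet
facet normal 0.295 0.923 0.247
outer loop
vertex -4.065 2.588 1.797
vertex -4.351 2.583 2.158
vertex -2.737 1.806 3.133
endloop
endfacet
facet normal -0.774 0.157 -0.613
outer loop
vertex -4.351 2.583 2.158
vertex -4.263 2.114 1.927
vertex -4.571 2.224 2.344
endloop
endfacet
facet normal -0.220 0.552 0.804
outer loop
vertex -4.351 2.583 2.158
vertex -4.571 2.224 2.344
vertex -2.737 1.806 3.133
endloop
endfacet
facet normal -0.774 0.157 -0.613
outer loop
vertex -4.571 2.224 2.344
vertex -4.263 2.114 1.927
vertex -4.559 1.783 2.216
endloop
endfacet
facet normal -0.431 -0.262 0.863
outer loop
vertex -4.571 2.224 2.344
vertex -4.559 1.783 2.216
vertex -2.737 1.806 3.133
endloop
endfacet
facet normal -0.774 0.157 -0.613
outer loop
vertex -4.559 1.783 2.216
vertex -4.263 2.114 1.927
vertex -4.324 1.591 1.87
endloop
endfacet
facet normal -0.180 -0.907 0.381
outer loop
vertex -4.559 1.783 2.216
vertex -4.324 1.591 1.87
vertex -2.737 1.806 3.133
endloop
endfacet
facet normal -0.775 0.157 -0.612
outer loop
vertex -4.324 1.591 1.87
vertex -4.263 2.114 1.927
vertex -4.044 1.793 1.567
endloop
endfacet
facet normal 0.344 -0.896 -0.280
outer loop
vertex -4.324 1.591 1.87
vertex -4.044 1.793 1.567
vertex -2.737 1.806 3.133
endloop
endfacet
facet normal -0.775 0.157 -0.612
outer loop
vertex -4.044 1.793 1.567
vertex -4.263 2.114 1.927
vertex -3.928 2.237 1.534
endloop
endfacet
facet normal 0.746 -0.241 -0.621
outer loop
vertex -4.044 1.793 1.567
vertex -3.928 2.237 1.534
vertex -2.737 1.806 3.133
endloop
endfacet
facet normal -0.093 0.278 -0.956
outer loop
vertex 3.809 3.61 -2.801
vertex 3.172 3.373 -2.808
vertex 3.46 3.971 -2.662
endloop
endfacet
facet normal 0.714 0.501 0.489
outer loop
vertex 3.809 3.61 -2.801
vertex 3.46 3.971 -2.662
vertex 3.308 2.967 -1.412
endloop
endfacet
facet normal -0.093 0.278 -0.956
outer loop
vertex 3.46 3.971 -2.662
vertex 3.172 3.373 -2.808
vertex 2.943 3.981 -2.609
endloop
endfacet
facet normal 0.080 0.772 0.630
outer loop
vertex 3.46 3.971 -2.662
vertex 2.943 3.981 -2.609
vertex 3.308 2.967 -1.412
endloop
endfacet
facet normal -0.093 0.278 -0.956
outer loop
vertex 2.943 3.981 -2.609
vertex 3.172 3.373 -2.808
vertex 2.559 3.635 -2.672
endloop
endfacet
facet normal -0.578 0.528 0.623
outer loop
vertex 2.943 3.981 -2.609
vertex 2.559 3.635 -2.672
vertex 3.308 2.967 -1.412
endloop
endfacet
facet normal -0.093 0.278 -0.956
outer loop
vertex 2.559 3.635 -2.672
vertex 3.172 3.373 -2.808
vertex 2.535 3.135 -2.815
endloop
endfacet
facet normal -0.877 -0.093 0.472
outer loop
vertex 2.559 3.635 -2.672
vertex 2.535 3.135 -2.815
vertex 3.308 2.967 -1.412
endloop
endfacet
facet normal -0.093 0.278 -0.956
outer loop
vertex 2.535 3.135 -2.815
vertex 3.172 3.373 -2.808
vertex 2.883 2.774 -2.954
endloop
endfacet
facet normal -0.641 -0.720 0.267
outer loop
vertex 2.535 3.135 -2.815
vertex 2.883 2.774 -2.954
vertex 3.308 2.967 -1.412
endloop
endfacet
facet normal -0.092 0.278 -0.956
outer loop
vertex 2.883 2.774 -2.954
vertex 3.172 3.373 -2.808
vertex 3.401 2.764 -3.007
endloop
endfacet
facet normal -0.006 -0.992 0.126
outer loop
vertex 2.883 2.774 -2.954
vertex 3.401 2.764 -3.007
vertex 3.308 2.967 -1.412
endloop
endfacet
facet normal -0.093 0.277 -0.956
outer loop
vertex 3.401 2.764 -3.007
vertex 3.172 3.373 -2.808
vertex 3.784 3.11 -2.944
endloop
endfacet
facet normal 0.652 -0.746 0.133
outer loop
vertex 3.401 2.764 -3.007
vertex 3.784 3.11 -2.944
vertex 3.308 2.967 -1.412
endloop
endfacet
facet normal -0.093 0.278 -0.956
outer loop
vertex 3.784 3.11 -2.944
vertex 3.172 3.373 -2.808
vertex 3.809 3.61 -2.801
endloop
endfacet
facet normal 0.950 -0.129 0.283
outer loop
vertex 3.784 3.11 -2.944
vertex 3.809 3.61 -2.801
vertex 3.308 2.967 -1.412
endloop
endfacet

endsolid


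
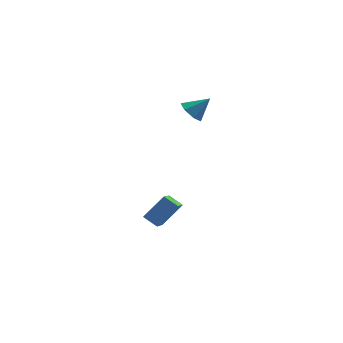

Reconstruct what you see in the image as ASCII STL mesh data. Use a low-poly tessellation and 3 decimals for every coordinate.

solid 
facet normal -0.733 0.053 -0.678
outer loop
vertex -1.113 2.465 2.344
vertex -1.615 2.373 2.88
vertex -1.328 3.003 2.619
endloop
endfacet
facet normal 0.868 0.452 -0.205
outer loop
vertex -1.113 2.465 2.344
vertex -1.328 3.003 2.619
vertex -0.705 2.307 3.72
endloop
endfacet
facet normal -0.734 0.054 -0.677
outer loop
vertex -1.328 3.003 2.619
vertex -1.615 2.373 2.88
vertex -1.759 3.068 3.091
endloop
endfacet
facet normal 0.442 0.850 0.287
outer loop
vertex -1.328 3.003 2.619
vertex -1.759 3.068 3.091
vertex -0.705 2.307 3.72
endloop
endfacet
facet normal -0.733 0.054 -0.678
outer loop
vertex -1.759 3.068 3.091
vertex -1.615 2.373 2.88
vertex -2.081 2.609 3.403
endloop
endfacet
facet normal -0.057 0.588 0.807
outer loop
vertex -1.759 3.068 3.091
vertex -2.081 2.609 3.403
vertex -0.705 2.307 3.72
endloop
endfacet
facet normal -0.733 0.054 -0.678
outer loop
vertex -2.081 2.609 3.403
vertex -1.615 2.373 2.88
vertex -2.053 1.973 3.322
endloop
endfacet
facet normal -0.250 -0.133 0.959
outer loop
vertex -2.081 2.609 3.403
vertex -2.053 1.973 3.322
vertex -0.705 2.307 3.72
endloop
endfacet
facet normal -0.733 0.053 -0.678
outer loop
vertex -2.053 1.973 3.322
vertex -1.615 2.373 2.88
vertex -1.694 1.638 2.908
endloop
endfacet
facet normal 0.005 -0.775 0.632
outer loop
vertex -2.053 1.973 3.322
vertex -1.694 1.638 2.908
vertex -0.705 2.307 3.72
endloop
endfacet
facet normal -0.734 0.053 -0.677
outer loop
vertex -1.694 1.638 2.908
vertex -1.615 2.373 2.88
vertex -1.276 1.857 2.472
endloop
endfacet
facet normal 0.519 -0.852 0.070
outer loop
vertex -1.694 1.638 2.908
vertex -1.276 1.857 2.472
vertex -0.705 2.307 3.72
endloop
endfacet
facet normal -0.733 0.054 -0.678
outer loop
vertex -1.276 1.857 2.472
vertex -1.615 2.373 2.88
vertex -1.113 2.465 2.344
endloop
endfacet
facet normal 0.903 -0.306 -0.303
outer loop
vertex -1.276 1.857 2.472
vertex -1.113 2.465 2.344
vertex -0.705 2.307 3.72
endloop
endfacet
facet normal -0.703 -0.194 -0.684
outer loop
vertex -3.942 -0.164 -3.31
vertex -4.501 0.366 -2.885
vertex -3.317 1.352 -4.382
endloop
endfacet
facet normal 0.635 -0.603 -0.483
outer loop
vertex -2.219 1.654 -3.315
vertex -3.942 -0.164 -3.31
vertex -3.317 1.352 -4.382
endloop
endfacet
facet normal -0.704 -0.193 -0.684
outer loop
vertex -3.317 1.352 -4.382
vertex -4.501 0.366 -2.885
vertex -3.875 1.883 -3.957
endloop
endfacet
facet normal 0.319 0.774 -0.547
outer loop
vertex -3.875 1.883 -3.957
vertex -2.219 1.654 -3.315
vertex -3.317 1.352 -4.382
endloop
endfacet
facet normal -0.318 -0.774 0.547
outer loop
vertex -3.942 -0.164 -3.31
vertex -3.403 0.668 -1.818
vertex -4.501 0.366 -2.885
endloop
endfacet
facet normal 0.635 -0.603 -0.483
outer loop
vertex -2.845 0.137 -2.243
vertex -3.942 -0.164 -3.31
vertex -2.219 1.654 -3.315
endloop
endfacet
facet normal -0.320 -0.774 0.547
outer loop
vertex -2.845 0.137 -2.243
vertex -3.403 0.668 -1.818
vertex -3.942 -0.164 -3.31
endloop
endfacet
facet normal -0.635 0.603 0.483
outer loop
vertex -4.501 0.366 -2.885
vertex -3.403 0.668 -1.818
vertex -3.875 1.883 -3.957
endloop
endfacet
facet normal 0.319 0.774 -0.546
outer loop
vertex -2.778 2.184 -2.89
vertex -2.219 1.654 -3.315
vertex -3.875 1.883 -3.957
endloop
endfacet
facet normal -0.635 0.603 0.483
outer loop
vertex -3.875 1.883 -3.957
vertex -3.403 0.668 -1.818
vertex -2.778 2.184 -2.89
endloop
endfacet
facet normal 0.703 0.193 0.684
outer loop
vertex -2.778 2.184 -2.89
vertex -2.845 0.137 -2.243
vertex -2.219 1.654 -3.315
endloop
endfacet
facet normal 0.704 0.193 0.683
outer loop
vertex -3.403 0.668 -1.818
vertex -2.845 0.137 -2.243
vertex -2.778 2.184 -2.89
endloop
endfacet

endsolid


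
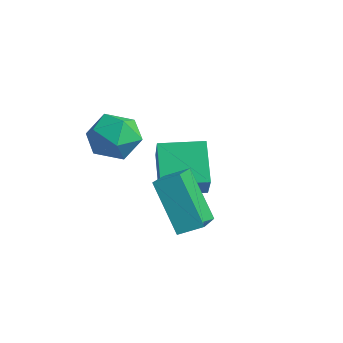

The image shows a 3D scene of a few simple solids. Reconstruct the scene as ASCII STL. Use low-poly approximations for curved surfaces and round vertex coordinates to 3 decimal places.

solid 
facet normal -0.097 -0.278 0.956
outer loop
vertex -2.26 -2.474 2.593
vertex -1.753 -3.192 2.436
vertex -1.374 -2.426 2.697
endloop
endfacet
facet normal -0.128 0.432 0.893
outer loop
vertex -2.26 -2.474 2.593
vertex -1.374 -2.426 2.697
vertex -1.815 -1.753 2.308
endloop
endfacet
facet normal -0.668 0.591 0.453
outer loop
vertex -2.26 -2.474 2.593
vertex -1.815 -1.753 2.308
vertex -2.466 -2.104 1.806
endloop
endfacet
facet normal -0.969 -0.019 0.245
outer loop
vertex -2.26 -2.474 2.593
vertex -2.466 -2.104 1.806
vertex -2.428 -2.993 1.886
endloop
endfacet
facet normal -0.617 -0.557 0.556
outer loop
vertex -2.26 -2.474 2.593
vertex -2.428 -2.993 1.886
vertex -1.753 -3.192 2.436
endloop
endfacet
facet normal 0.479 0.653 0.587
outer loop
vertex -1.815 -1.753 2.308
vertex -1.374 -2.426 2.697
vertex -1.032 -2.027 1.974
endloop
endfacet
facet normal 0.528 -0.496 0.690
outer loop
vertex -1.374 -2.426 2.697
vertex -1.753 -3.192 2.436
vertex -0.994 -2.916 2.054
endloop
endfacet
facet normal -0.314 -0.949 0.042
outer loop
vertex -1.753 -3.192 2.436
vertex -2.428 -2.993 1.886
vertex -1.645 -3.267 1.552
endloop
endfacet
facet normal -0.883 -0.079 -0.462
outer loop
vertex -2.428 -2.993 1.886
vertex -2.466 -2.104 1.806
vertex -2.086 -2.594 1.163
endloop
endfacet
facet normal -0.394 0.910 -0.125
outer loop
vertex -2.466 -2.104 1.806
vertex -1.815 -1.753 2.308
vertex -1.707 -1.828 1.424
endloop
endfacet
facet normal 0.969 0.019 -0.245
outer loop
vertex -1.2 -2.546 1.267
vertex -1.032 -2.027 1.974
vertex -0.994 -2.916 2.054
endloop
endfacet
facet normal 0.668 -0.591 -0.453
outer loop
vertex -1.2 -2.546 1.267
vertex -0.994 -2.916 2.054
vertex -1.645 -3.267 1.552
endloop
endfacet
facet normal 0.128 -0.432 -0.893
outer loop
vertex -1.2 -2.546 1.267
vertex -1.645 -3.267 1.552
vertex -2.086 -2.594 1.163
endloop
endfacet
facet normal 0.097 0.278 -0.956
outer loop
vertex -1.2 -2.546 1.267
vertex -2.086 -2.594 1.163
vertex -1.707 -1.828 1.424
endloop
endfacet
facet normal 0.617 0.557 -0.556
outer loop
vertex -1.2 -2.546 1.267
vertex -1.707 -1.828 1.424
vertex -1.032 -2.027 1.974
endloop
endfacet
facet normal 0.883 0.079 0.462
outer loop
vertex -0.994 -2.916 2.054
vertex -1.032 -2.027 1.974
vertex -1.374 -2.426 2.697
endloop
endfacet
facet normal 0.394 -0.910 0.125
outer loop
vertex -1.645 -3.267 1.552
vertex -0.994 -2.916 2.054
vertex -1.753 -3.192 2.436
endloop
endfacet
facet normal -0.479 -0.653 -0.587
outer loop
vertex -2.086 -2.594 1.163
vertex -1.645 -3.267 1.552
vertex -2.428 -2.993 1.886
endloop
endfacet
facet normal -0.528 0.496 -0.690
outer loop
vertex -1.707 -1.828 1.424
vertex -2.086 -2.594 1.163
vertex -2.466 -2.104 1.806
endloop
endfacet
facet normal 0.314 0.949 -0.042
outer loop
vertex -1.032 -2.027 1.974
vertex -1.707 -1.828 1.424
vertex -1.815 -1.753 2.308
endloop
endfacet
facet normal -0.575 -0.022 0.818
outer loop
vertex 0.094 -2.495 0.959
vertex 0.52 -1.882 1.275
vertex -1.092 -1.259 0.159
endloop
endfacet
facet normal -0.526 -0.756 -0.389
outer loop
vertex 0.0 -1.218 -1.395
vertex 0.094 -2.495 0.959
vertex -1.092 -1.259 0.159
endloop
endfacet
facet normal -0.575 -0.022 0.818
outer loop
vertex -1.092 -1.259 0.159
vertex 0.52 -1.882 1.275
vertex -0.666 -0.647 0.475
endloop
endfacet
facet normal -0.627 0.655 -0.423
outer loop
vertex -0.666 -0.647 0.475
vertex 0.0 -1.218 -1.395
vertex -1.092 -1.259 0.159
endloop
endfacet
facet normal 0.627 -0.654 0.423
outer loop
vertex 0.094 -2.495 0.959
vertex 1.612 -1.841 -0.279
vertex 0.52 -1.882 1.275
endloop
endfacet
facet normal -0.525 -0.757 -0.389
outer loop
vertex 1.186 -2.453 -0.595
vertex 0.094 -2.495 0.959
vertex 0.0 -1.218 -1.395
endloop
endfacet
facet normal 0.627 -0.655 0.423
outer loop
vertex 1.186 -2.453 -0.595
vertex 1.612 -1.841 -0.279
vertex 0.094 -2.495 0.959
endloop
endfacet
facet normal 0.525 0.757 0.389
outer loop
vertex 0.52 -1.882 1.275
vertex 1.612 -1.841 -0.279
vertex -0.666 -0.647 0.475
endloop
endfacet
facet normal -0.627 0.654 -0.423
outer loop
vertex 0.426 -0.605 -1.079
vertex 0.0 -1.218 -1.395
vertex -0.666 -0.647 0.475
endloop
endfacet
facet normal 0.525 0.756 0.390
outer loop
vertex -0.666 -0.647 0.475
vertex 1.612 -1.841 -0.279
vertex 0.426 -0.605 -1.079
endloop
endfacet
facet normal 0.575 0.022 -0.818
outer loop
vertex 0.426 -0.605 -1.079
vertex 1.186 -2.453 -0.595
vertex 0.0 -1.218 -1.395
endloop
endfacet
facet normal 0.575 0.022 -0.818
outer loop
vertex 1.612 -1.841 -0.279
vertex 1.186 -2.453 -0.595
vertex 0.426 -0.605 -1.079
endloop
endfacet
facet normal -0.568 0.365 -0.738
outer loop
vertex -3.129 -0.105 -0.375
vertex -2.378 1.123 -0.346
vertex -2.148 -0.68 -1.414
endloop
endfacet
facet normal -0.521 -0.853 -0.020
outer loop
vertex -1.302 -1.223 -0.314
vertex -3.129 -0.105 -0.375
vertex -2.148 -0.68 -1.414
endloop
endfacet
facet normal -0.568 0.365 -0.738
outer loop
vertex -2.148 -0.68 -1.414
vertex -2.378 1.123 -0.346
vertex -1.397 0.548 -1.385
endloop
endfacet
facet normal 0.637 -0.374 -0.674
outer loop
vertex -1.397 0.548 -1.385
vertex -1.302 -1.223 -0.314
vertex -2.148 -0.68 -1.414
endloop
endfacet
facet normal -0.637 0.374 0.674
outer loop
vertex -3.129 -0.105 -0.375
vertex -1.532 0.58 0.754
vertex -2.378 1.123 -0.346
endloop
endfacet
facet normal -0.521 -0.853 -0.020
outer loop
vertex -2.283 -0.648 0.725
vertex -3.129 -0.105 -0.375
vertex -1.302 -1.223 -0.314
endloop
endfacet
facet normal -0.637 0.374 0.674
outer loop
vertex -2.283 -0.648 0.725
vertex -1.532 0.58 0.754
vertex -3.129 -0.105 -0.375
endloop
endfacet
facet normal 0.521 0.853 0.020
outer loop
vertex -2.378 1.123 -0.346
vertex -1.532 0.58 0.754
vertex -1.397 0.548 -1.385
endloop
endfacet
facet normal 0.637 -0.374 -0.674
outer loop
vertex -0.551 0.005 -0.285
vertex -1.302 -1.223 -0.314
vertex -1.397 0.548 -1.385
endloop
endfacet
facet normal 0.521 0.853 0.020
outer loop
vertex -1.397 0.548 -1.385
vertex -1.532 0.58 0.754
vertex -0.551 0.005 -0.285
endloop
endfacet
facet normal 0.568 -0.365 0.738
outer loop
vertex -0.551 0.005 -0.285
vertex -2.283 -0.648 0.725
vertex -1.302 -1.223 -0.314
endloop
endfacet
facet normal 0.568 -0.365 0.738
outer loop
vertex -1.532 0.58 0.754
vertex -2.283 -0.648 0.725
vertex -0.551 0.005 -0.285
endloop
endfacet

endsolid


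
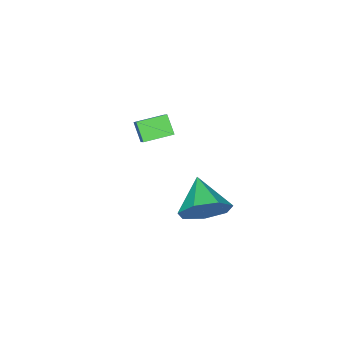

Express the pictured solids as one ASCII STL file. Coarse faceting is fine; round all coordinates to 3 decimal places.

solid 
facet normal -0.850 0.497 0.173
outer loop
vertex -4.748 -3.728 1.464
vertex -4.185 -3.008 2.162
vertex -4.588 -3.23 0.82
endloop
endfacet
facet normal -0.490 -0.627 -0.606
outer loop
vertex -3.695 -3.752 0.638
vertex -4.748 -3.728 1.464
vertex -4.588 -3.23 0.82
endloop
endfacet
facet normal -0.850 0.497 0.173
outer loop
vertex -4.588 -3.23 0.82
vertex -4.185 -3.008 2.162
vertex -4.025 -2.51 1.518
endloop
endfacet
facet normal 0.193 0.601 -0.776
outer loop
vertex -4.025 -2.51 1.518
vertex -3.695 -3.752 0.638
vertex -4.588 -3.23 0.82
endloop
endfacet
facet normal -0.193 -0.601 0.776
outer loop
vertex -4.748 -3.728 1.464
vertex -3.292 -3.53 1.98
vertex -4.185 -3.008 2.162
endloop
endfacet
facet normal -0.490 -0.627 -0.606
outer loop
vertex -3.855 -4.25 1.282
vertex -4.748 -3.728 1.464
vertex -3.695 -3.752 0.638
endloop
endfacet
facet normal -0.193 -0.601 0.776
outer loop
vertex -3.855 -4.25 1.282
vertex -3.292 -3.53 1.98
vertex -4.748 -3.728 1.464
endloop
endfacet
facet normal 0.490 0.627 0.606
outer loop
vertex -4.185 -3.008 2.162
vertex -3.292 -3.53 1.98
vertex -4.025 -2.51 1.518
endloop
endfacet
facet normal 0.193 0.601 -0.776
outer loop
vertex -3.132 -3.032 1.336
vertex -3.695 -3.752 0.638
vertex -4.025 -2.51 1.518
endloop
endfacet
facet normal 0.490 0.627 0.606
outer loop
vertex -4.025 -2.51 1.518
vertex -3.292 -3.53 1.98
vertex -3.132 -3.032 1.336
endloop
endfacet
facet normal 0.850 -0.497 -0.173
outer loop
vertex -3.132 -3.032 1.336
vertex -3.855 -4.25 1.282
vertex -3.695 -3.752 0.638
endloop
endfacet
facet normal 0.850 -0.497 -0.173
outer loop
vertex -3.292 -3.53 1.98
vertex -3.855 -4.25 1.282
vertex -3.132 -3.032 1.336
endloop
endfacet
facet normal 0.467 0.718 -0.517
outer loop
vertex -1.977 -0.096 -0.123
vertex -2.346 0.528 0.41
vertex -1.564 0.093 0.512
endloop
endfacet
facet normal 0.377 -0.926 0.031
outer loop
vertex -1.977 -0.096 -0.123
vertex -1.564 0.093 0.512
vertex -2.994 -0.468 1.13
endloop
endfacet
facet normal 0.466 0.717 -0.518
outer loop
vertex -1.564 0.093 0.512
vertex -2.346 0.528 0.41
vertex -1.74 0.611 1.071
endloop
endfacet
facet normal 0.504 -0.549 0.667
outer loop
vertex -1.564 0.093 0.512
vertex -1.74 0.611 1.071
vertex -2.994 -0.468 1.13
endloop
endfacet
facet normal 0.467 0.717 -0.518
outer loop
vertex -1.74 0.611 1.071
vertex -2.346 0.528 0.41
vertex -2.371 1.066 1.132
endloop
endfacet
facet normal 0.074 -0.031 0.997
outer loop
vertex -1.74 0.611 1.071
vertex -2.371 1.066 1.132
vertex -2.994 -0.468 1.13
endloop
endfacet
facet normal 0.467 0.717 -0.518
outer loop
vertex -2.371 1.066 1.132
vertex -2.346 0.528 0.41
vertex -2.984 1.116 0.649
endloop
endfacet
facet normal -0.589 0.238 0.772
outer loop
vertex -2.371 1.066 1.132
vertex -2.984 1.116 0.649
vertex -2.994 -0.468 1.13
endloop
endfacet
facet normal 0.467 0.717 -0.518
outer loop
vertex -2.984 1.116 0.649
vertex -2.346 0.528 0.41
vertex -3.116 0.724 -0.013
endloop
endfacet
facet normal -0.985 0.056 0.163
outer loop
vertex -2.984 1.116 0.649
vertex -3.116 0.724 -0.013
vertex -2.994 -0.468 1.13
endloop
endfacet
facet normal 0.467 0.717 -0.518
outer loop
vertex -3.116 0.724 -0.013
vertex -2.346 0.528 0.41
vertex -2.668 0.184 -0.357
endloop
endfacet
facet normal -0.817 -0.441 -0.372
outer loop
vertex -3.116 0.724 -0.013
vertex -2.668 0.184 -0.357
vertex -2.994 -0.468 1.13
endloop
endfacet
facet normal 0.466 0.718 -0.518
outer loop
vertex -2.668 0.184 -0.357
vertex -2.346 0.528 0.41
vertex -1.977 -0.096 -0.123
endloop
endfacet
facet normal -0.210 -0.878 -0.431
outer loop
vertex -2.668 0.184 -0.357
vertex -1.977 -0.096 -0.123
vertex -2.994 -0.468 1.13
endloop
endfacet

endsolid
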